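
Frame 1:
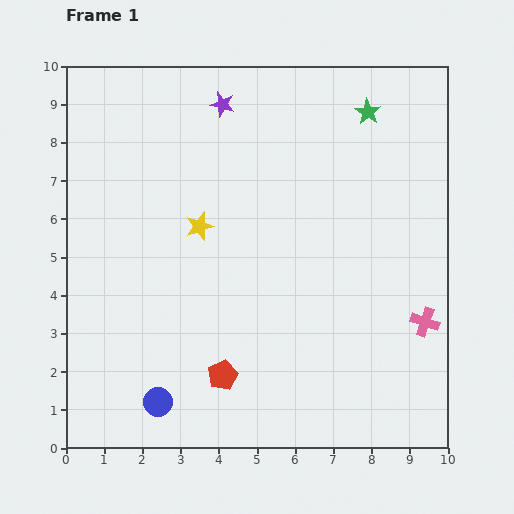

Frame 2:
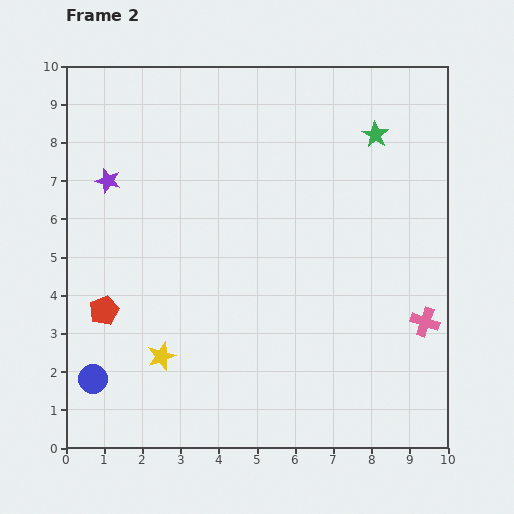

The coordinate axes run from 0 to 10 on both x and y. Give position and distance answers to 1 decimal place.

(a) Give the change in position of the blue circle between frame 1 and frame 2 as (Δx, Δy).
(-1.7, 0.6)

The blue circle was at (2.4, 1.2) in frame 1 and (0.7, 1.8) in frame 2.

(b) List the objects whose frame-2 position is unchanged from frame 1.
the pink cross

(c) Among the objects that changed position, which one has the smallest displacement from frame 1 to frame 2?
the green star

(moved 0.6)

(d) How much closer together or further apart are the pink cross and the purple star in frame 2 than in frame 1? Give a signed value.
+1.3

Distance in frame 1: 7.8. Distance in frame 2: 9.1.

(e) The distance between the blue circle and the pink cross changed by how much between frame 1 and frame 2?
+1.5

Distance in frame 1: 7.3. Distance in frame 2: 8.8.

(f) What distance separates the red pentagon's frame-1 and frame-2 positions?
3.5

The red pentagon moved from (4.1, 1.9) to (1.0, 3.6), a distance of √(3.1² + 1.7²) ≈ 3.5.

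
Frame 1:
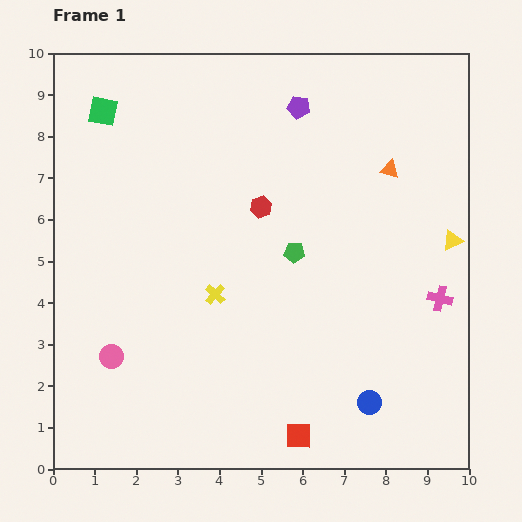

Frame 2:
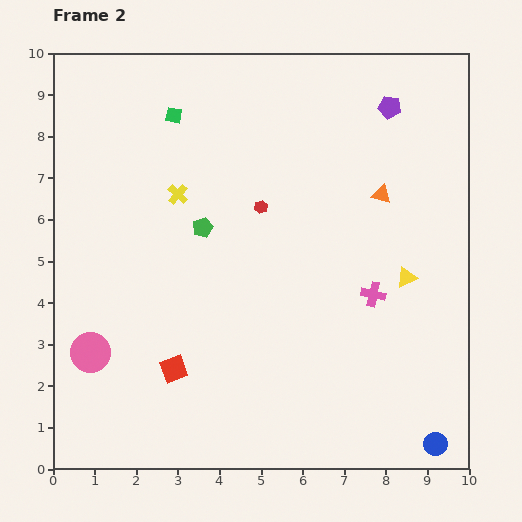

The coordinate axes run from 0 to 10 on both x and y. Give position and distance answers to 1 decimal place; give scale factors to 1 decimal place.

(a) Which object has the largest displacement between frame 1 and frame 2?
the red square

(moved 3.4; next 2.6)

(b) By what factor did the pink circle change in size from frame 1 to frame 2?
1.7×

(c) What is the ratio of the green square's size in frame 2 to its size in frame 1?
0.6×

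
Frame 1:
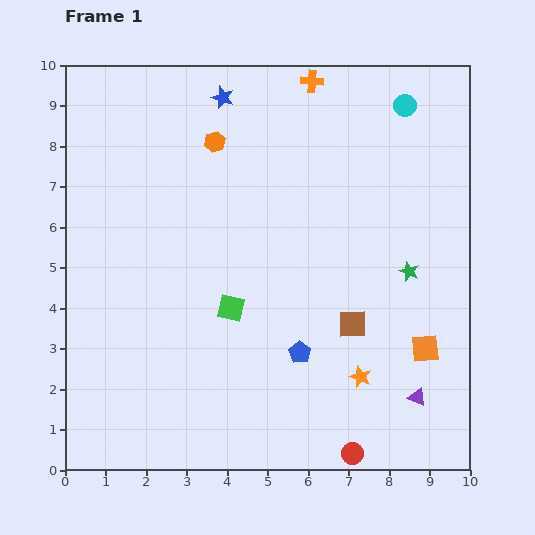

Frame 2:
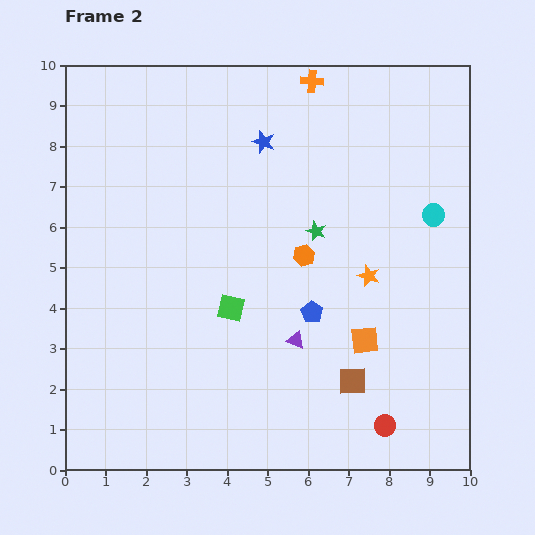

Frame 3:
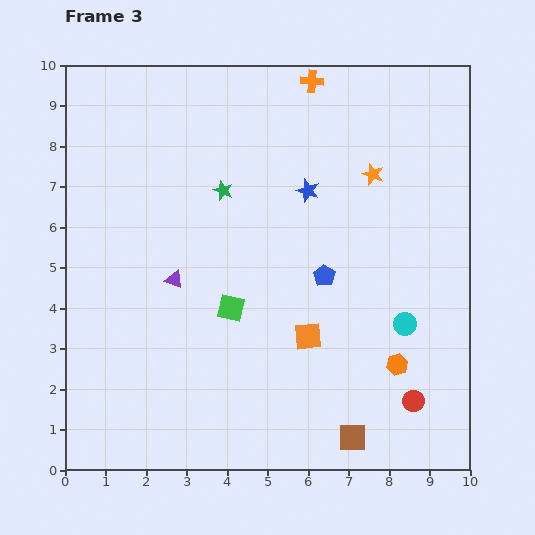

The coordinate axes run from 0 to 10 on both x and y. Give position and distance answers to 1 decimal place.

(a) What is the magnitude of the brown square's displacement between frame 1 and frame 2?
1.4

The brown square moved from (7.1, 3.6) to (7.1, 2.2), a distance of √(0.0² + 1.4²) ≈ 1.4.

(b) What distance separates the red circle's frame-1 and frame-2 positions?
1.1

The red circle moved from (7.1, 0.4) to (7.9, 1.1), a distance of √(0.8² + 0.7²) ≈ 1.1.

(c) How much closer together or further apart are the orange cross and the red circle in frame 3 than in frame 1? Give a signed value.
-1.0

Distance in frame 1: 9.3. Distance in frame 3: 8.3.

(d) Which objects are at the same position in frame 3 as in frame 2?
the green square, the orange cross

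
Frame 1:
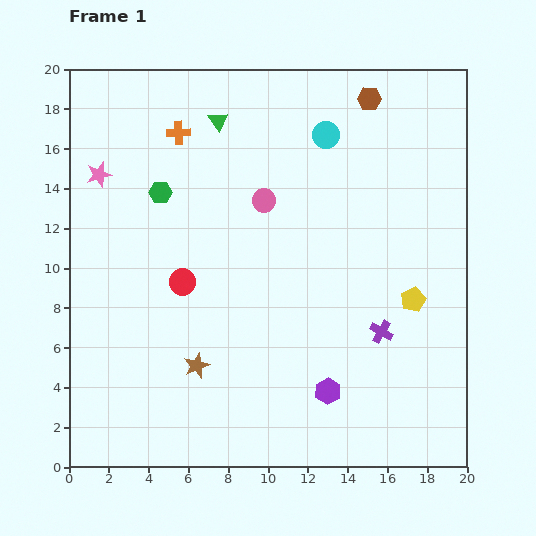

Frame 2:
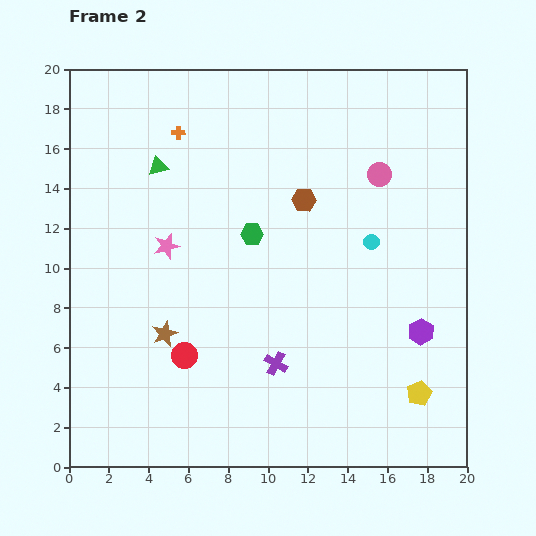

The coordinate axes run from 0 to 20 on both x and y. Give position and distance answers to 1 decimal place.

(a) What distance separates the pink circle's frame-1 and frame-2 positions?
5.9

The pink circle moved from (9.8, 13.4) to (15.6, 14.7), a distance of √(5.8² + 1.3²) ≈ 5.9.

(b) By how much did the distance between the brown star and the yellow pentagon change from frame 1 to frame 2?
+1.7

Distance in frame 1: 11.4. Distance in frame 2: 13.1.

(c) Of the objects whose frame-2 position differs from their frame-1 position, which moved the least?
the brown star

(moved 2.3)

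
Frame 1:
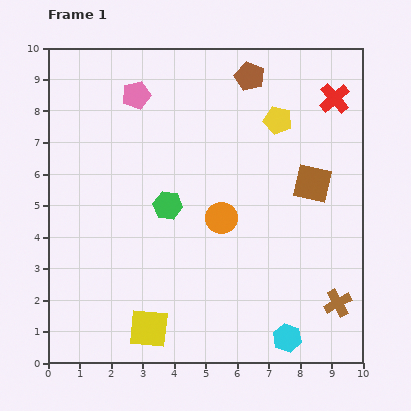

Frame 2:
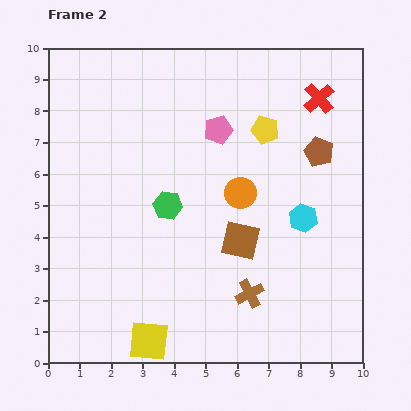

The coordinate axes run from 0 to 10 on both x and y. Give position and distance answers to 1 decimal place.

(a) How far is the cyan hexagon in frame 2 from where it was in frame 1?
3.8

The cyan hexagon moved from (7.6, 0.8) to (8.1, 4.6), a distance of √(0.5² + 3.8²) ≈ 3.8.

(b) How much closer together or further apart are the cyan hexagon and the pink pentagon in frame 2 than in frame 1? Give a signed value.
-5.2

Distance in frame 1: 9.1. Distance in frame 2: 3.9.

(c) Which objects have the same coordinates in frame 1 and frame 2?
the green hexagon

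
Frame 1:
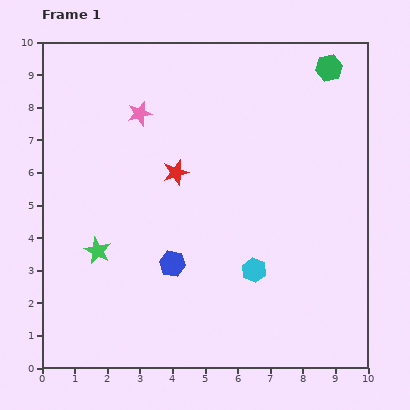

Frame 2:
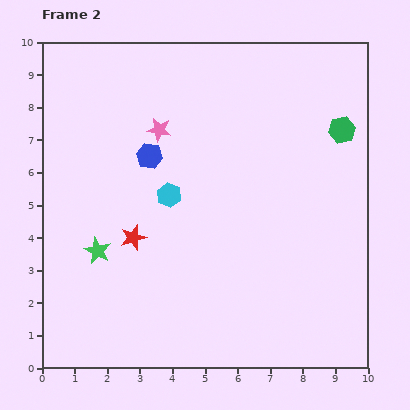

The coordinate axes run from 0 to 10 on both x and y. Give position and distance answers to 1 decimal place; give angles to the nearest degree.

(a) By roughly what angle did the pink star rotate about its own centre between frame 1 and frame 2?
24° clockwise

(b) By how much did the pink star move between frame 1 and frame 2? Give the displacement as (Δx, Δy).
(0.6, -0.5)

The pink star was at (3.0, 7.8) in frame 1 and (3.6, 7.3) in frame 2.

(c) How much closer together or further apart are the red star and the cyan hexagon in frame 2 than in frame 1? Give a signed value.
-2.1

Distance in frame 1: 3.8. Distance in frame 2: 1.7.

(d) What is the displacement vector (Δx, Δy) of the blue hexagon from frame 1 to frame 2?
(-0.7, 3.3)

The blue hexagon was at (4.0, 3.2) in frame 1 and (3.3, 6.5) in frame 2.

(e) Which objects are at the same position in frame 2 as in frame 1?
the green star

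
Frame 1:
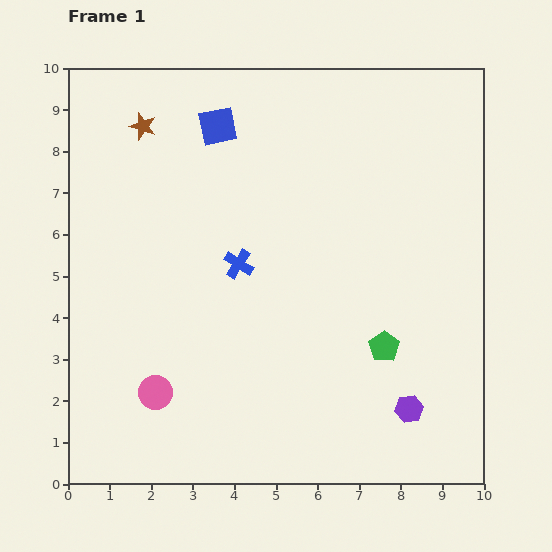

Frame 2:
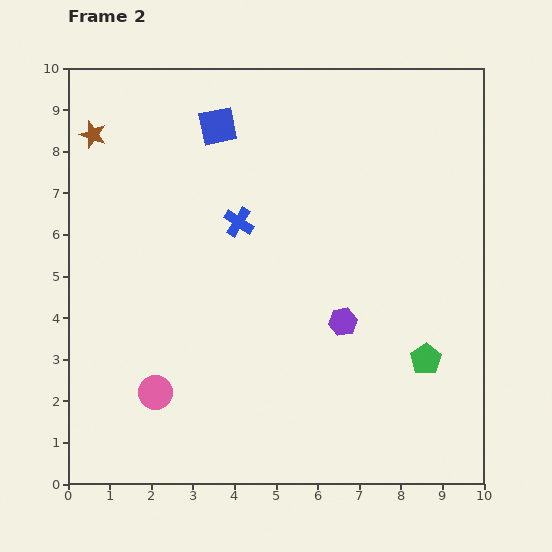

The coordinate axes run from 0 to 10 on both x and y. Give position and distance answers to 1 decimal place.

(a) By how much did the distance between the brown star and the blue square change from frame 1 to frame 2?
+1.2

Distance in frame 1: 1.8. Distance in frame 2: 3.0.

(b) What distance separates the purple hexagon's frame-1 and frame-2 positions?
2.6

The purple hexagon moved from (8.2, 1.8) to (6.6, 3.9), a distance of √(1.6² + 2.1²) ≈ 2.6.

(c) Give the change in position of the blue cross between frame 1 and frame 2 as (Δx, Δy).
(0.0, 1.0)

The blue cross was at (4.1, 5.3) in frame 1 and (4.1, 6.3) in frame 2.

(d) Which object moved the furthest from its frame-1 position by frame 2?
the purple hexagon

(moved 2.6; next 1.2)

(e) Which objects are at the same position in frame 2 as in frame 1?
the blue square, the pink circle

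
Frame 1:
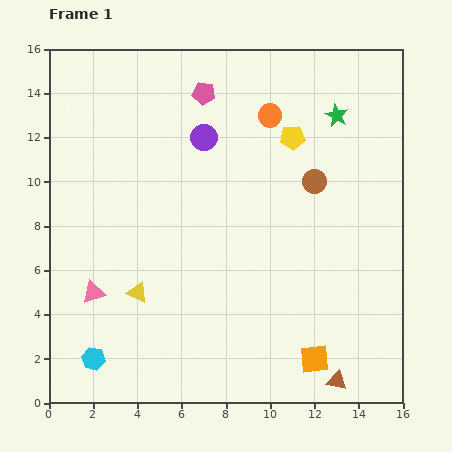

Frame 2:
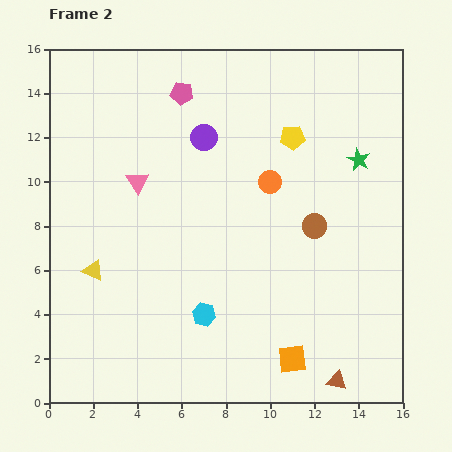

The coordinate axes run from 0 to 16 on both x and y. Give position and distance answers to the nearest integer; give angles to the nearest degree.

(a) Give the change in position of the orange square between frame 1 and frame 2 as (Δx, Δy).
(-1, 0)

The orange square was at (12, 2) in frame 1 and (11, 2) in frame 2.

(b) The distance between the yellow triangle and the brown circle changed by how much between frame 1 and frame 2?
+1

Distance in frame 1: 9. Distance in frame 2: 10.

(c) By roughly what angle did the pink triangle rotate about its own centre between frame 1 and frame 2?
46° counter-clockwise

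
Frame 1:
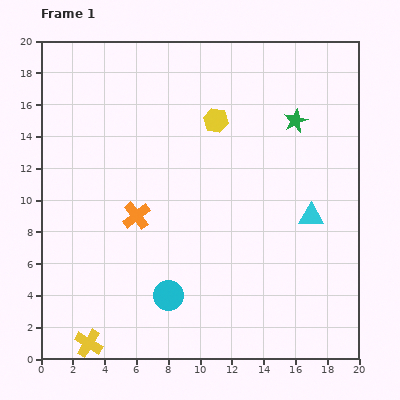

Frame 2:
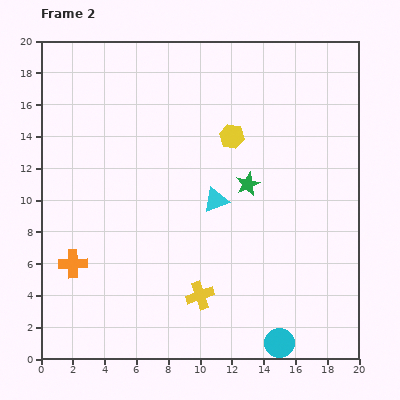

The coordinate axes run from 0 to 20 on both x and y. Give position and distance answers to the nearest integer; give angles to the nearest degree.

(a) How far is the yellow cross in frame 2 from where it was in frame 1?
8

The yellow cross moved from (3, 1) to (10, 4), a distance of √(7² + 3²) ≈ 8.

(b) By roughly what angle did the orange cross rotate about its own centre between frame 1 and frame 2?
37° clockwise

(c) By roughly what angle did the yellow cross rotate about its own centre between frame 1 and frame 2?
39° clockwise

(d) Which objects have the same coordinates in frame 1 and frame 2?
none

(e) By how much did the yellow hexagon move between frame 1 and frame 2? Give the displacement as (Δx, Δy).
(1, -1)

The yellow hexagon was at (11, 15) in frame 1 and (12, 14) in frame 2.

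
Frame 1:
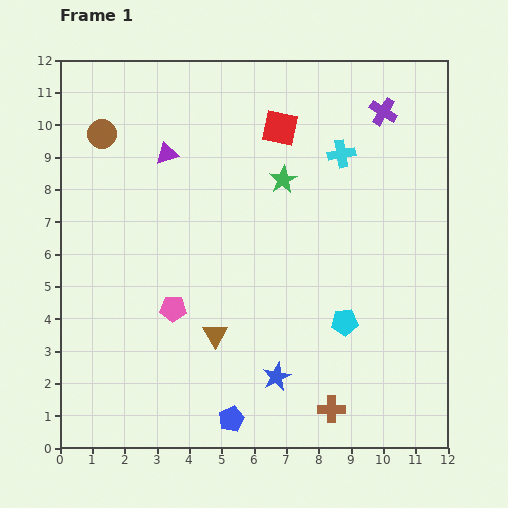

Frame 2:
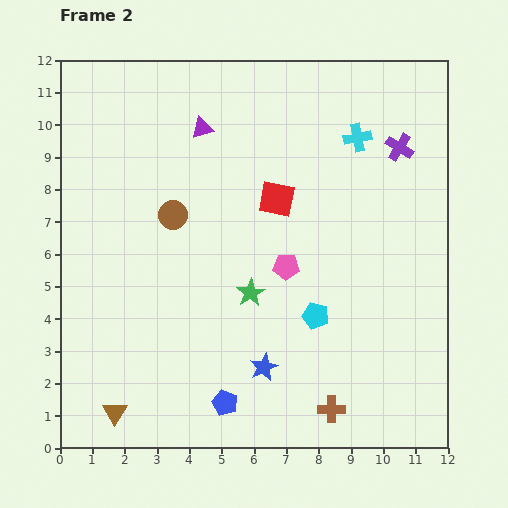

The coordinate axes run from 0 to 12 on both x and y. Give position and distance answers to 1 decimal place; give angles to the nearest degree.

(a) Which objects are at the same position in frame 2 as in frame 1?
the brown cross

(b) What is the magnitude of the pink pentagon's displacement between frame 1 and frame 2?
3.7

The pink pentagon moved from (3.5, 4.3) to (7.0, 5.6), a distance of √(3.5² + 1.3²) ≈ 3.7.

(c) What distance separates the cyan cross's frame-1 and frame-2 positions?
0.7

The cyan cross moved from (8.7, 9.1) to (9.2, 9.6), a distance of √(0.5² + 0.5²) ≈ 0.7.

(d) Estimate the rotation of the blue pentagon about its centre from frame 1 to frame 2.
24° counter-clockwise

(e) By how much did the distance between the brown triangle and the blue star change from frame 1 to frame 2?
+2.5

Distance in frame 1: 2.3. Distance in frame 2: 4.8.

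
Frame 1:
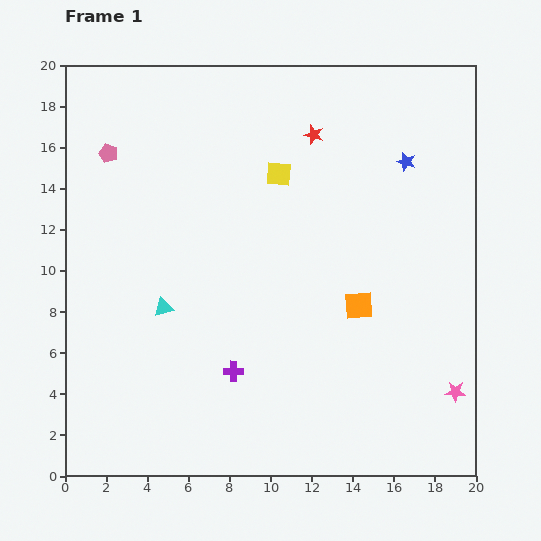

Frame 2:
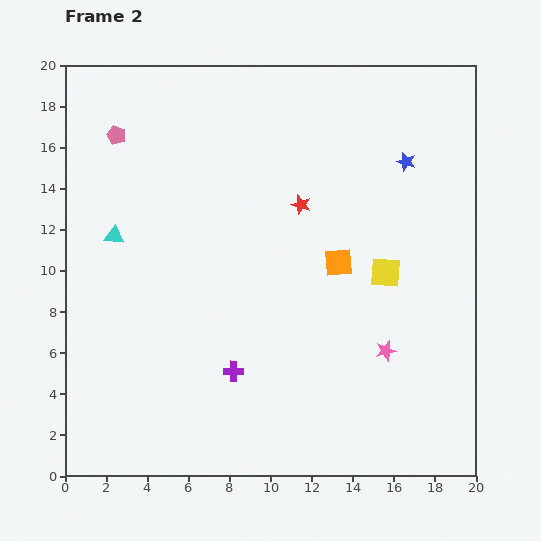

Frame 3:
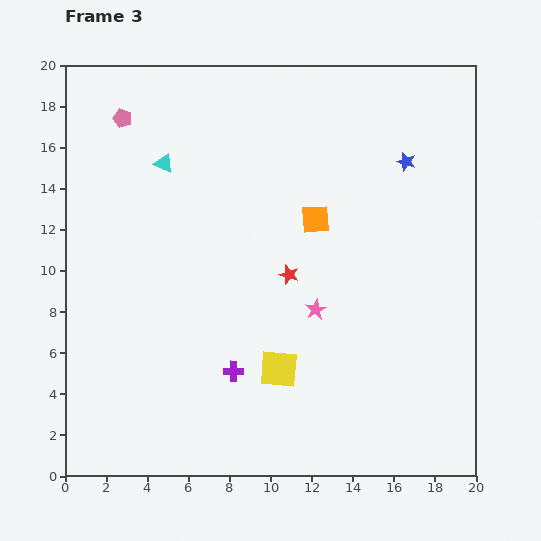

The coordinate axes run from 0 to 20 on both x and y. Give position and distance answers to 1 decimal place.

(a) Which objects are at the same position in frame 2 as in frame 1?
the purple cross, the blue star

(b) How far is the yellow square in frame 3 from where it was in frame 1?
9.5

The yellow square moved from (10.4, 14.7) to (10.4, 5.2), a distance of √(0.0² + 9.5²) ≈ 9.5.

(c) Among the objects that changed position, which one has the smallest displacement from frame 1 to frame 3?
the pink pentagon

(moved 1.8)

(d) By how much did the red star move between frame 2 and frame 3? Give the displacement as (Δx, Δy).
(-0.6, -3.4)

The red star was at (11.5, 13.2) in frame 2 and (10.9, 9.8) in frame 3.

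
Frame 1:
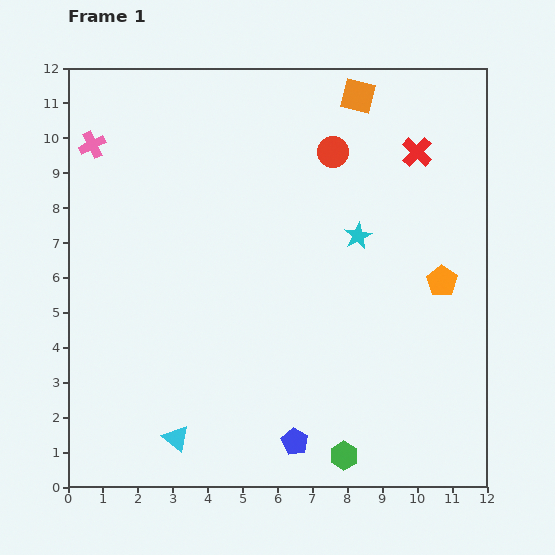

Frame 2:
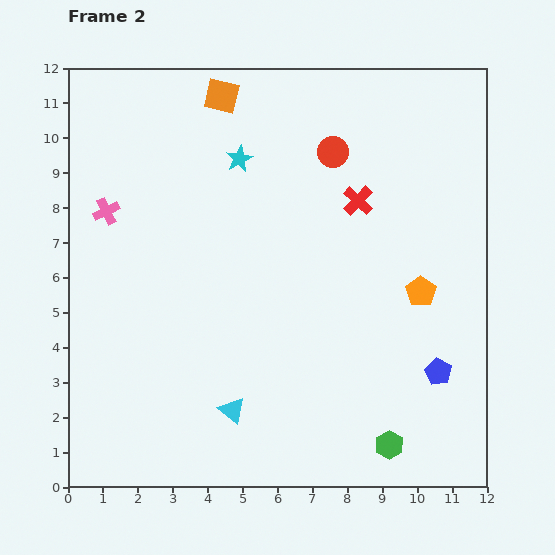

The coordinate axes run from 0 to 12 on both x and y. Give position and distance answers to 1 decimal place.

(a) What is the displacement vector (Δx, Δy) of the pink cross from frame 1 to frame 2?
(0.4, -1.9)

The pink cross was at (0.7, 9.8) in frame 1 and (1.1, 7.9) in frame 2.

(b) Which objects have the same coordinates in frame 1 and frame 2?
the red circle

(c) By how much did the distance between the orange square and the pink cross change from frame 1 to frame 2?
-3.0

Distance in frame 1: 7.7. Distance in frame 2: 4.7.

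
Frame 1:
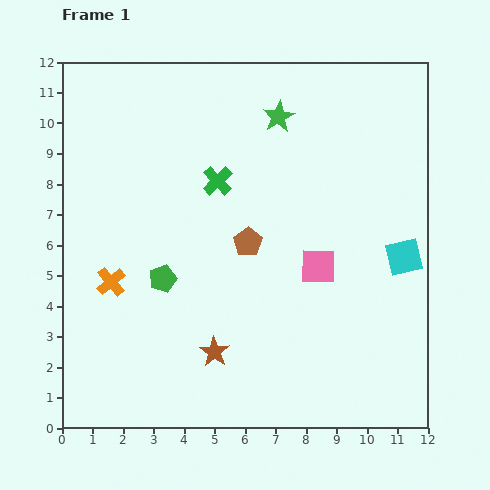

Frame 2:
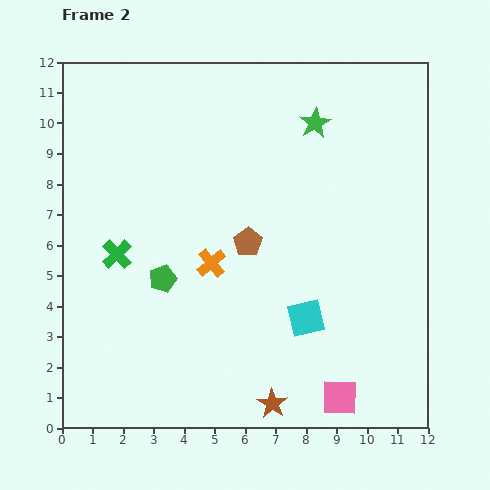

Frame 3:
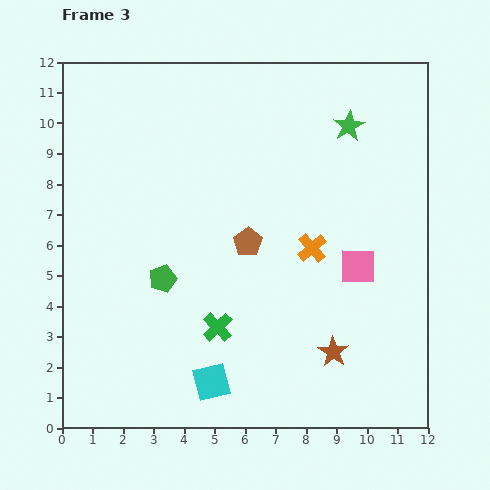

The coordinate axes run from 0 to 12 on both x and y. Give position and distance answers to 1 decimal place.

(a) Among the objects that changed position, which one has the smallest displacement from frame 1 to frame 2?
the green star

(moved 1.2)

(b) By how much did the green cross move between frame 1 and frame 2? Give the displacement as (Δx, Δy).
(-3.3, -2.4)

The green cross was at (5.1, 8.1) in frame 1 and (1.8, 5.7) in frame 2.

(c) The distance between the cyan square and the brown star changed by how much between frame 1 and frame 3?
-2.8

Distance in frame 1: 6.9. Distance in frame 3: 4.1.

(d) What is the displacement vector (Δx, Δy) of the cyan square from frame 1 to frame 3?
(-6.3, -4.1)

The cyan square was at (11.2, 5.6) in frame 1 and (4.9, 1.5) in frame 3.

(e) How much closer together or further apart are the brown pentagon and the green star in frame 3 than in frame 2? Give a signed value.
+0.5

Distance in frame 2: 4.5. Distance in frame 3: 5.0.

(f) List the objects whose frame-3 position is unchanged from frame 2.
the brown pentagon, the green pentagon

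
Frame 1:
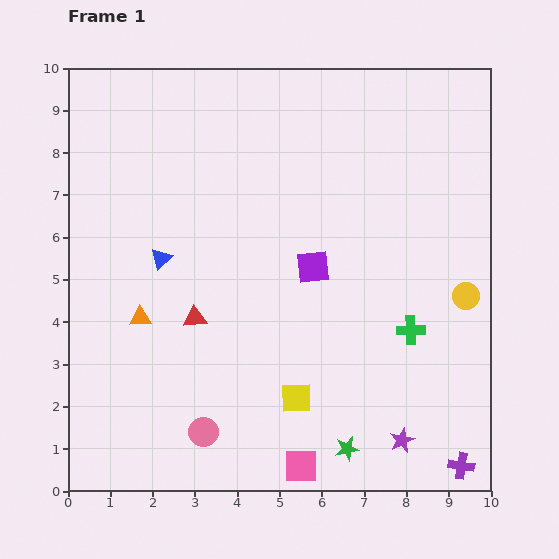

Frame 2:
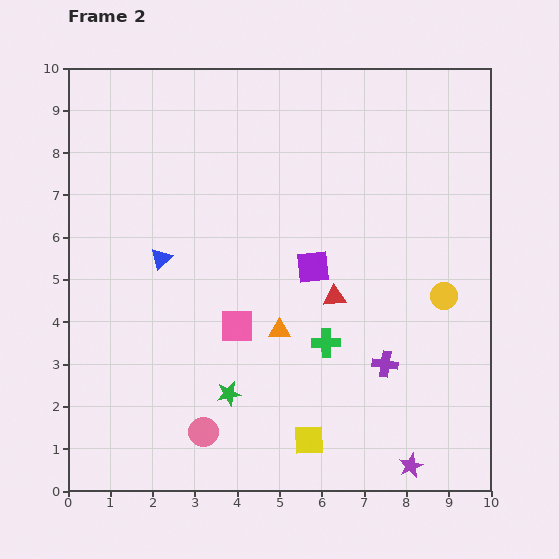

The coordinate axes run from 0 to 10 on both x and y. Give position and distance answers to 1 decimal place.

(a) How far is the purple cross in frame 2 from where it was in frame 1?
3.0

The purple cross moved from (9.3, 0.6) to (7.5, 3.0), a distance of √(1.8² + 2.4²) ≈ 3.0.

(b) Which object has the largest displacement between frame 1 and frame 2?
the pink square

(moved 3.6; next 3.3)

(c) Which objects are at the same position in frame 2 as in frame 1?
the pink circle, the blue triangle, the purple square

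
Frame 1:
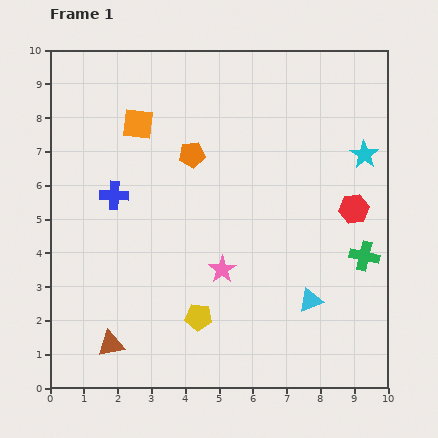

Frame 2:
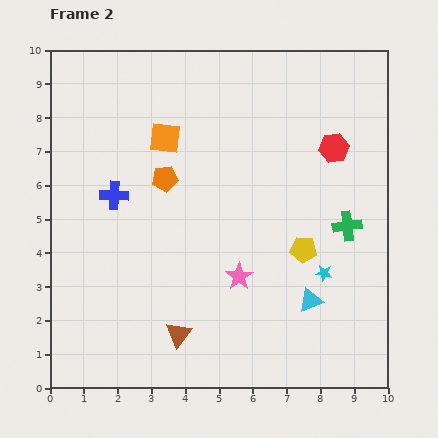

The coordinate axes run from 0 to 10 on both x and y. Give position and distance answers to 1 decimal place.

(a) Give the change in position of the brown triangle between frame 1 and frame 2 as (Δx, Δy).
(2.0, 0.3)

The brown triangle was at (1.8, 1.3) in frame 1 and (3.8, 1.6) in frame 2.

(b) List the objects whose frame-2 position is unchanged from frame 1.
the blue cross, the cyan triangle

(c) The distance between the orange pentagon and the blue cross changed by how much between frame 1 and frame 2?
-1.0

Distance in frame 1: 2.6. Distance in frame 2: 1.6.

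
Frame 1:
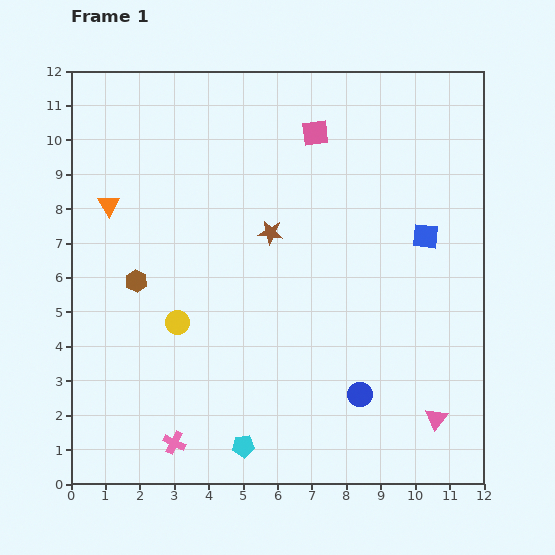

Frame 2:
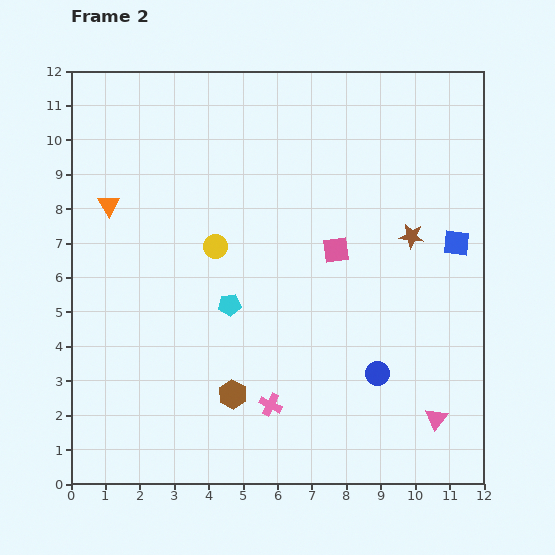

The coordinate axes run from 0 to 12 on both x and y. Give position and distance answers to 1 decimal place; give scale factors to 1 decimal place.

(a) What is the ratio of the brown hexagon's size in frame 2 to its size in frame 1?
1.3×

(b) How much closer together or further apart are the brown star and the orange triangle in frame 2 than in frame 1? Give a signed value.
+4.0

Distance in frame 1: 4.8. Distance in frame 2: 8.8.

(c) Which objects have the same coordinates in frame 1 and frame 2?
the orange triangle, the pink triangle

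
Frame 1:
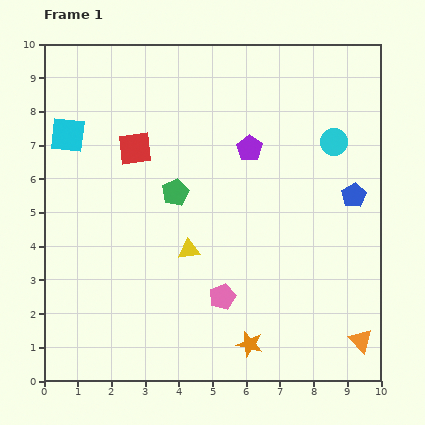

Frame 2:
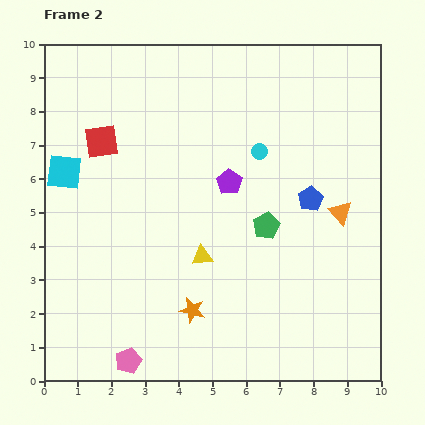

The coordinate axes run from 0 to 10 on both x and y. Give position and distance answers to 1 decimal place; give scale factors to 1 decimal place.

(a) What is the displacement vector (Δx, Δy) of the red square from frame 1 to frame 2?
(-1.0, 0.2)

The red square was at (2.7, 6.9) in frame 1 and (1.7, 7.1) in frame 2.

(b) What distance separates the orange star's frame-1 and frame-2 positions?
2.0

The orange star moved from (6.1, 1.1) to (4.4, 2.1), a distance of √(1.7² + 1.0²) ≈ 2.0.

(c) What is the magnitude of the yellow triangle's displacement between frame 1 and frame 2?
0.4

The yellow triangle moved from (4.3, 3.9) to (4.7, 3.7), a distance of √(0.4² + 0.2²) ≈ 0.4.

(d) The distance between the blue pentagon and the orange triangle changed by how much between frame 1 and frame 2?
-3.3

Distance in frame 1: 4.3. Distance in frame 2: 1.0.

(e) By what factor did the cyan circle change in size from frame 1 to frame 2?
0.6×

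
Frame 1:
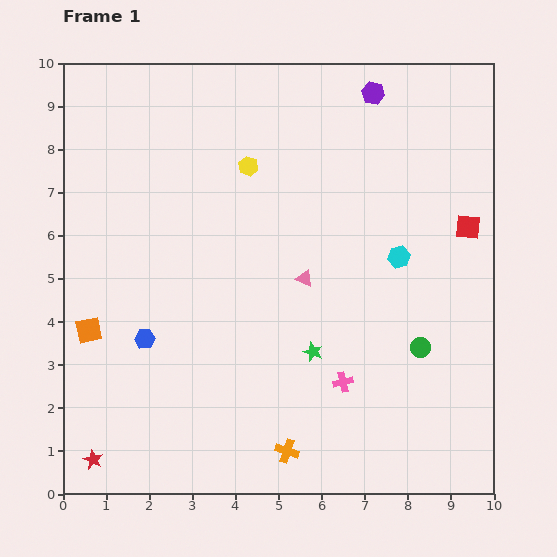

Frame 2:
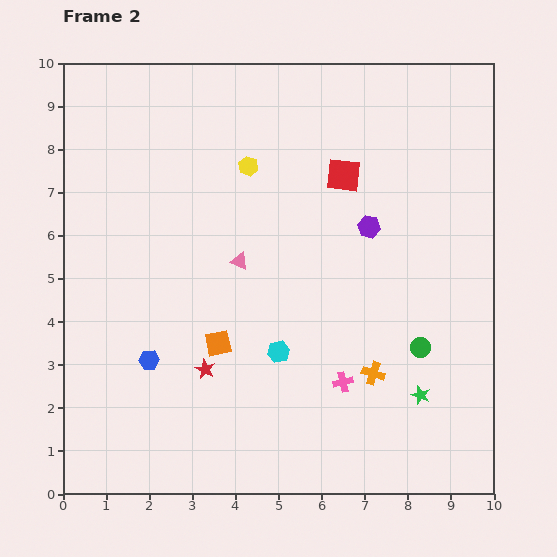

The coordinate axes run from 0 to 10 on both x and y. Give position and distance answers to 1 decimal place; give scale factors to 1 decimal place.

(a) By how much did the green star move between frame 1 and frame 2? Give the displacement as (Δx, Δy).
(2.5, -1.0)

The green star was at (5.8, 3.3) in frame 1 and (8.3, 2.3) in frame 2.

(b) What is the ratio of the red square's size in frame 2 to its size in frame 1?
1.4×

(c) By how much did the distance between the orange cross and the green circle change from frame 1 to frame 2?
-2.6

Distance in frame 1: 3.9. Distance in frame 2: 1.3.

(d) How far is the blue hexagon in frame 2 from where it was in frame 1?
0.5

The blue hexagon moved from (1.9, 3.6) to (2.0, 3.1), a distance of √(0.1² + 0.5²) ≈ 0.5.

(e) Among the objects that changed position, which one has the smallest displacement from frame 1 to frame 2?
the blue hexagon

(moved 0.5)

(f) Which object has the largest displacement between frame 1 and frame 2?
the cyan hexagon

(moved 3.6; next 3.3)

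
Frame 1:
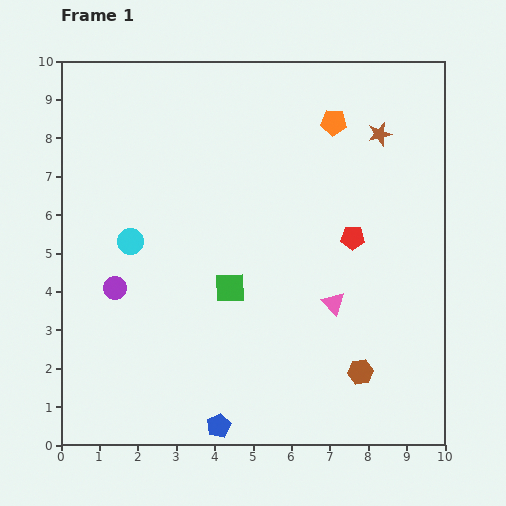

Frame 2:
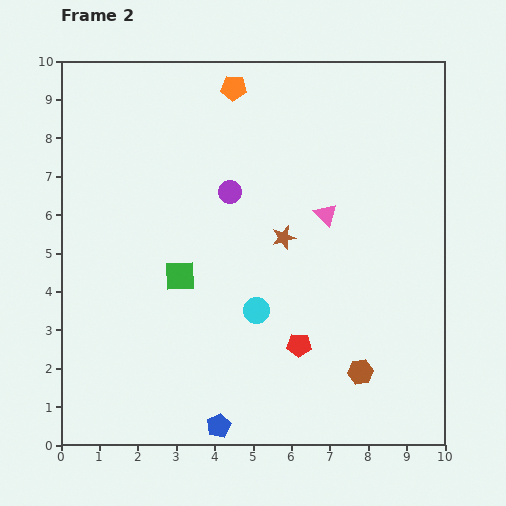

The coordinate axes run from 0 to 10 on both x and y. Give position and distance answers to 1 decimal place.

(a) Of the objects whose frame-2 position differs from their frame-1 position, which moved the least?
the green square

(moved 1.3)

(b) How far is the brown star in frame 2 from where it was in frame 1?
3.7

The brown star moved from (8.3, 8.1) to (5.8, 5.4), a distance of √(2.5² + 2.7²) ≈ 3.7.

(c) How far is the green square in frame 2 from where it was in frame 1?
1.3

The green square moved from (4.4, 4.1) to (3.1, 4.4), a distance of √(1.3² + 0.3²) ≈ 1.3.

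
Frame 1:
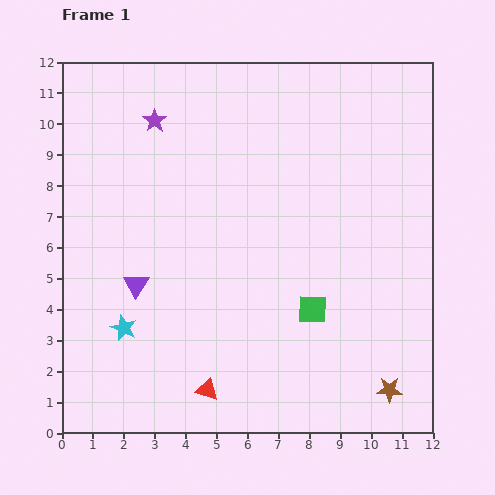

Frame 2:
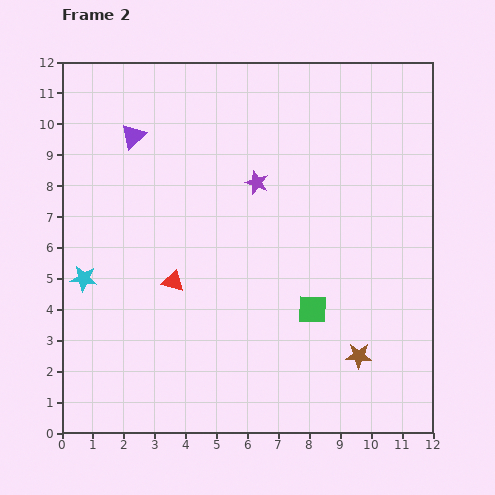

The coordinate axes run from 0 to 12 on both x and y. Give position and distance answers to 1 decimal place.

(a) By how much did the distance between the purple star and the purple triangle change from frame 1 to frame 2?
-1.0

Distance in frame 1: 5.3. Distance in frame 2: 4.3.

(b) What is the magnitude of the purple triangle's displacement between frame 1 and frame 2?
4.8

The purple triangle moved from (2.4, 4.8) to (2.3, 9.6), a distance of √(0.1² + 4.8²) ≈ 4.8.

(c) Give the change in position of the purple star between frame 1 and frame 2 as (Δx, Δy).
(3.3, -2.0)

The purple star was at (3.0, 10.1) in frame 1 and (6.3, 8.1) in frame 2.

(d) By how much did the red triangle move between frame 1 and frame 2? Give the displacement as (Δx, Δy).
(-1.1, 3.5)

The red triangle was at (4.7, 1.4) in frame 1 and (3.6, 4.9) in frame 2.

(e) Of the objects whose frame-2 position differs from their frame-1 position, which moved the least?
the brown star

(moved 1.5)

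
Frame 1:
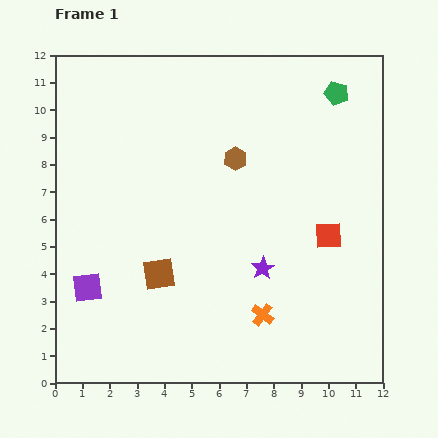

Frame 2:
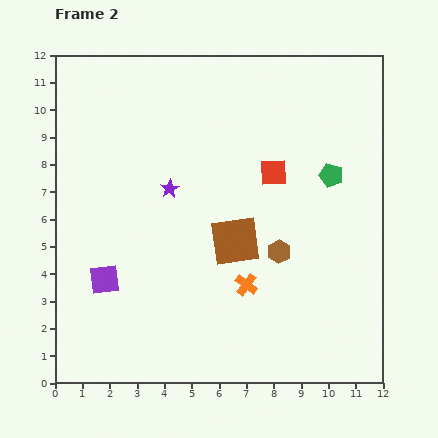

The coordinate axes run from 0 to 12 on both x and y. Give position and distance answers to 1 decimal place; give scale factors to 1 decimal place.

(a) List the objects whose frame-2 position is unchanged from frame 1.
none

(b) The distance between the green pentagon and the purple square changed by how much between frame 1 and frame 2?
-2.4

Distance in frame 1: 11.5. Distance in frame 2: 9.1.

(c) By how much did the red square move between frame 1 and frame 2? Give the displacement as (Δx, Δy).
(-2.0, 2.3)

The red square was at (10.0, 5.4) in frame 1 and (8.0, 7.7) in frame 2.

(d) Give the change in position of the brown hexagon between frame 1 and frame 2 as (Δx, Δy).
(1.6, -3.4)

The brown hexagon was at (6.6, 8.2) in frame 1 and (8.2, 4.8) in frame 2.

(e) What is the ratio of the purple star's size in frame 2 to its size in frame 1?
0.8×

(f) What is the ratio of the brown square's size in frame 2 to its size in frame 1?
1.5×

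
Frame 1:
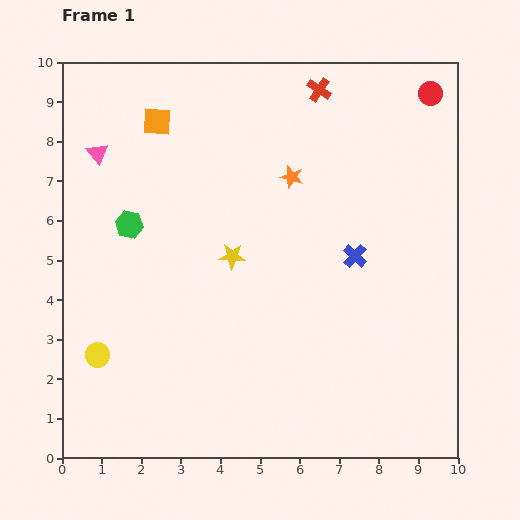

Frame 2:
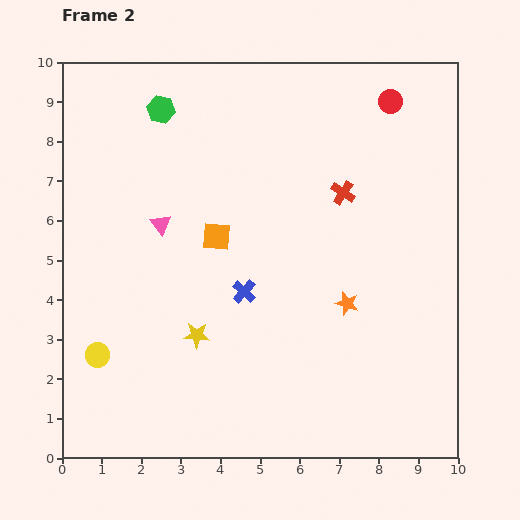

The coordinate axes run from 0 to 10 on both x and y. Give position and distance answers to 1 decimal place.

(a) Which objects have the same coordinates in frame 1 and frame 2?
the yellow circle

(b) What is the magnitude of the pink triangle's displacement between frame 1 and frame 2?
2.4

The pink triangle moved from (0.9, 7.7) to (2.5, 5.9), a distance of √(1.6² + 1.8²) ≈ 2.4.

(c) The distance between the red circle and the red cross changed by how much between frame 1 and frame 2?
-0.2

Distance in frame 1: 2.8. Distance in frame 2: 2.6.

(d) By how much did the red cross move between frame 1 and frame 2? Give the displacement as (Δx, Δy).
(0.6, -2.6)

The red cross was at (6.5, 9.3) in frame 1 and (7.1, 6.7) in frame 2.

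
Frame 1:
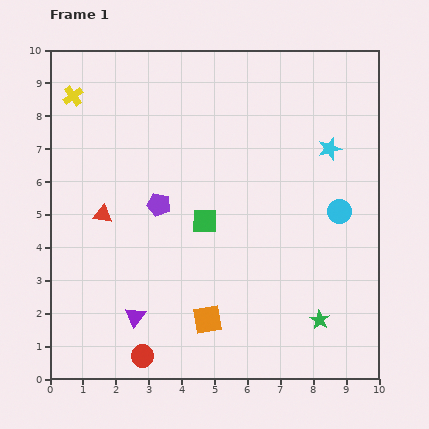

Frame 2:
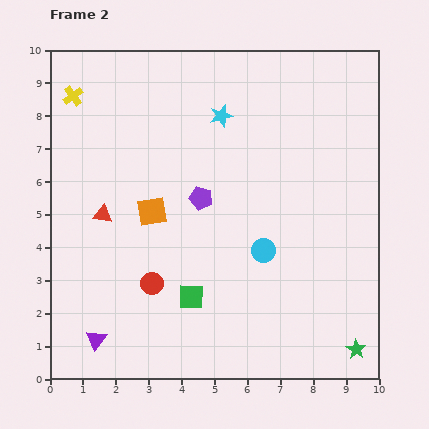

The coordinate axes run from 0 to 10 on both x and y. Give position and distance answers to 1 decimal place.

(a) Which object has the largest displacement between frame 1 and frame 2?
the orange square

(moved 3.7; next 3.4)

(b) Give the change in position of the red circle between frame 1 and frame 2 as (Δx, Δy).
(0.3, 2.2)

The red circle was at (2.8, 0.7) in frame 1 and (3.1, 2.9) in frame 2.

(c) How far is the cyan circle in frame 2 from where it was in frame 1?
2.6

The cyan circle moved from (8.8, 5.1) to (6.5, 3.9), a distance of √(2.3² + 1.2²) ≈ 2.6.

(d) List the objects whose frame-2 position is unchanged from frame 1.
the red triangle, the yellow cross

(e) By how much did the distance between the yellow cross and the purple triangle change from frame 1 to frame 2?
+0.4

Distance in frame 1: 7.0. Distance in frame 2: 7.4.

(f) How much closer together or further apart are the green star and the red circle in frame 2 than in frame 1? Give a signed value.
+1.0

Distance in frame 1: 5.5. Distance in frame 2: 6.5.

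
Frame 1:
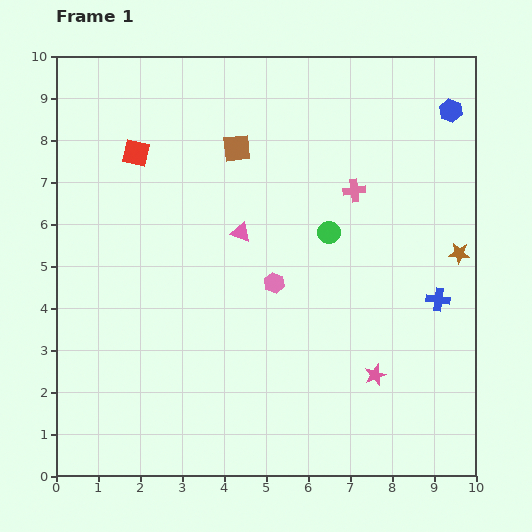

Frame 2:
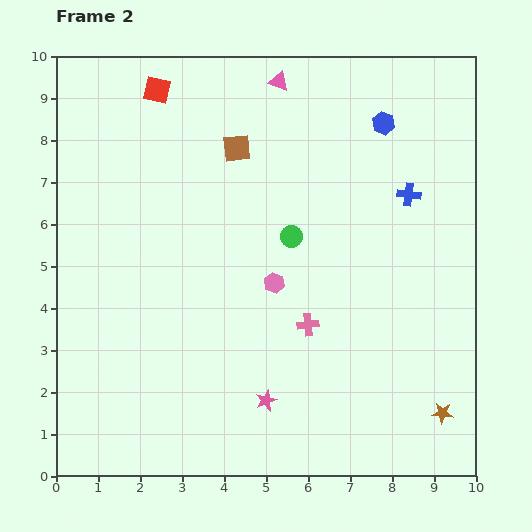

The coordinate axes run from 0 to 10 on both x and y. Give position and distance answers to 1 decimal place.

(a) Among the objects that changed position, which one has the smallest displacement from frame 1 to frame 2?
the green circle

(moved 0.9)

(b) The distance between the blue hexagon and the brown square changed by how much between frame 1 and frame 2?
-1.6

Distance in frame 1: 5.2. Distance in frame 2: 3.6.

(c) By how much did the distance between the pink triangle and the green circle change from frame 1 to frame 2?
+1.6

Distance in frame 1: 2.1. Distance in frame 2: 3.7.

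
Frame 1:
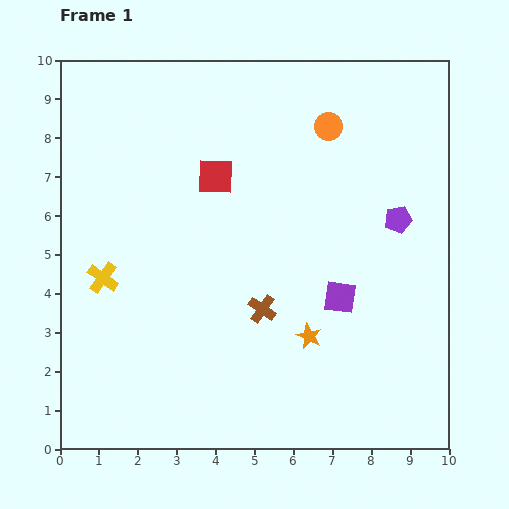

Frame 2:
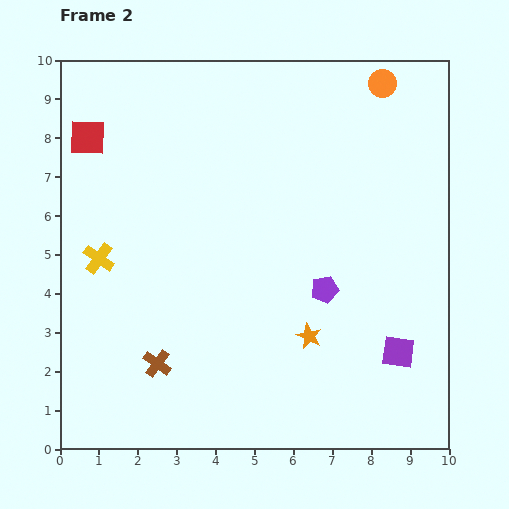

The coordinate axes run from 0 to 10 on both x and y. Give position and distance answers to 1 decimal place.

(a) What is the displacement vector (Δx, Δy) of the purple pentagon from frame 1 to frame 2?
(-1.9, -1.8)

The purple pentagon was at (8.7, 5.9) in frame 1 and (6.8, 4.1) in frame 2.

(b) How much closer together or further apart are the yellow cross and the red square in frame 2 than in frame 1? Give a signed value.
-0.8

Distance in frame 1: 3.9. Distance in frame 2: 3.1.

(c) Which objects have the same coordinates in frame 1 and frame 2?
the orange star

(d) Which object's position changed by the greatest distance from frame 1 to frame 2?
the red square

(moved 3.4; next 3.0)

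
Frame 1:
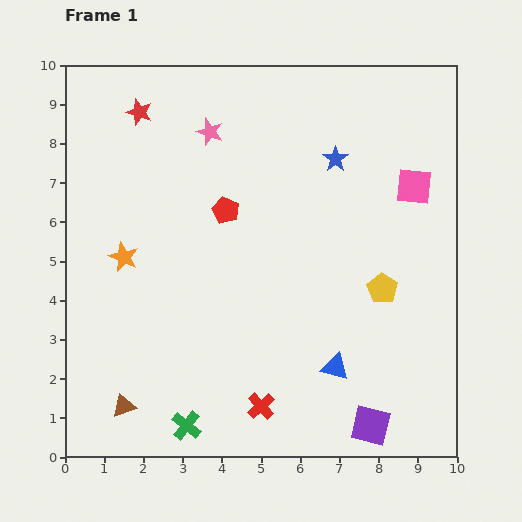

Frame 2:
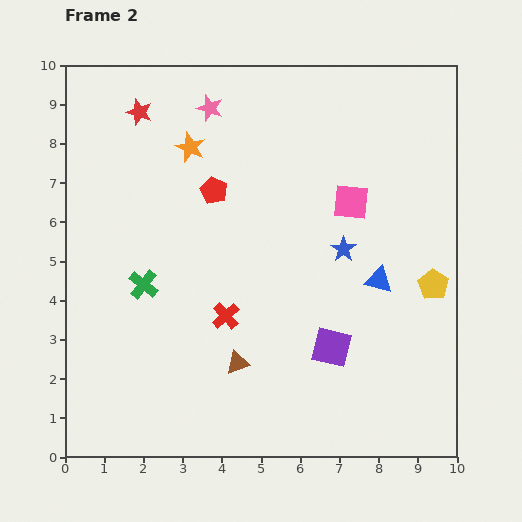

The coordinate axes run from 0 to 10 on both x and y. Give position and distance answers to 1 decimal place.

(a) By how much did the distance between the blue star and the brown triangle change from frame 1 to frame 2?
-4.3

Distance in frame 1: 8.3. Distance in frame 2: 4.0.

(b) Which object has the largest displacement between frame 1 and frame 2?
the green cross

(moved 3.8; next 3.3)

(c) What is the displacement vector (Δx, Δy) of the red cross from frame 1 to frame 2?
(-0.9, 2.3)

The red cross was at (5.0, 1.3) in frame 1 and (4.1, 3.6) in frame 2.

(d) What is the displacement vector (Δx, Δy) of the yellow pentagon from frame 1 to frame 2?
(1.3, 0.1)

The yellow pentagon was at (8.1, 4.3) in frame 1 and (9.4, 4.4) in frame 2.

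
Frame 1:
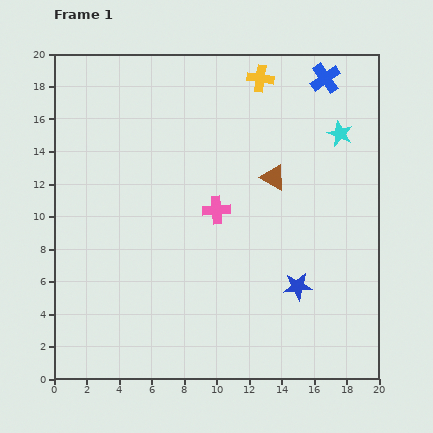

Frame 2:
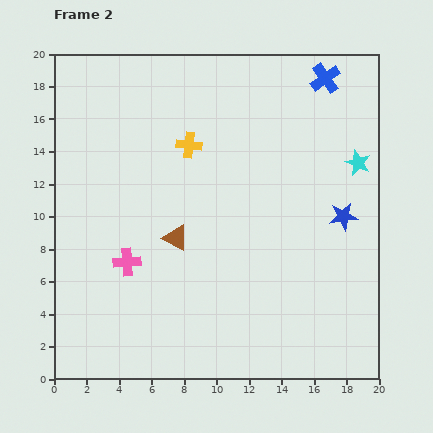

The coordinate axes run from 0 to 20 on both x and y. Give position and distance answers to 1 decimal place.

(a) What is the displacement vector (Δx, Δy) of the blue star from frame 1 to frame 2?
(2.8, 4.3)

The blue star was at (15.0, 5.7) in frame 1 and (17.8, 10.0) in frame 2.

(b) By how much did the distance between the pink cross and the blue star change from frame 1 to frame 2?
+6.7

Distance in frame 1: 6.9. Distance in frame 2: 13.6.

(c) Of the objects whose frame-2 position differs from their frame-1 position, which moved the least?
the cyan star

(moved 2.1)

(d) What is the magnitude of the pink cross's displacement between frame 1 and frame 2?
6.4

The pink cross moved from (10.0, 10.4) to (4.5, 7.2), a distance of √(5.5² + 3.2²) ≈ 6.4.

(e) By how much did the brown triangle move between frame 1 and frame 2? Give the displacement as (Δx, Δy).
(-6.0, -3.7)

The brown triangle was at (13.5, 12.4) in frame 1 and (7.5, 8.7) in frame 2.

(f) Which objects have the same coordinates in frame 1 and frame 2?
the blue cross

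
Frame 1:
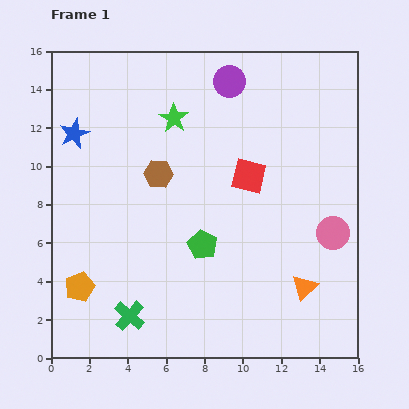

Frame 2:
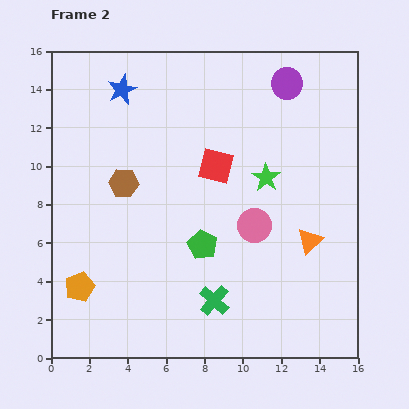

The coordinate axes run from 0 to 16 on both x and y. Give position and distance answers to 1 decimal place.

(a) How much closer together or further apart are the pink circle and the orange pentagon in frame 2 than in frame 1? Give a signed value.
-3.9

Distance in frame 1: 13.5. Distance in frame 2: 9.6.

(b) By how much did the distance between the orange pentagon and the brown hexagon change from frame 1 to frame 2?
-1.3

Distance in frame 1: 7.2. Distance in frame 2: 5.9.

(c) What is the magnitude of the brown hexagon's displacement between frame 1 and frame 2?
1.9

The brown hexagon moved from (5.6, 9.6) to (3.8, 9.1), a distance of √(1.8² + 0.5²) ≈ 1.9.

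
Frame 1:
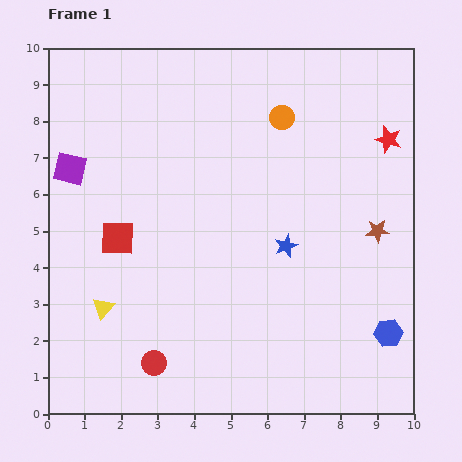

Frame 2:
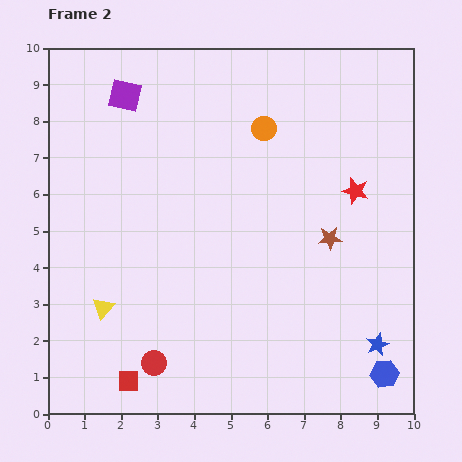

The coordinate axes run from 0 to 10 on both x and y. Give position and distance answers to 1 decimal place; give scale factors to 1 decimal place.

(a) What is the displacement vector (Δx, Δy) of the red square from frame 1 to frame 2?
(0.3, -3.9)

The red square was at (1.9, 4.8) in frame 1 and (2.2, 0.9) in frame 2.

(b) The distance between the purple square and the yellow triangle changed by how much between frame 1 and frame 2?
+1.9

Distance in frame 1: 3.9. Distance in frame 2: 5.8.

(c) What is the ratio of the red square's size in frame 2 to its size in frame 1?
0.6×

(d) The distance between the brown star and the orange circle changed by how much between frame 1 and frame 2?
-0.5

Distance in frame 1: 4.0. Distance in frame 2: 3.5.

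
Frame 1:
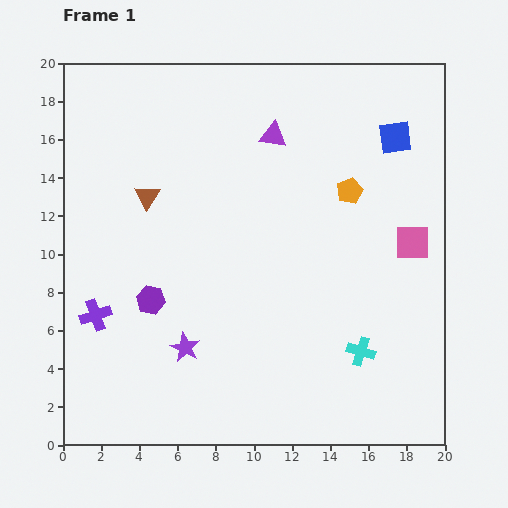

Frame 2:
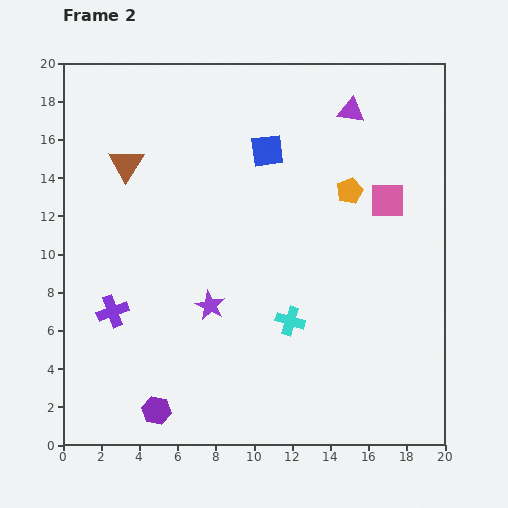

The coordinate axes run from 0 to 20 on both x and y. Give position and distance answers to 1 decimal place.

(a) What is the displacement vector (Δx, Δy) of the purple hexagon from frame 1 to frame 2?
(0.3, -5.8)

The purple hexagon was at (4.6, 7.6) in frame 1 and (4.9, 1.8) in frame 2.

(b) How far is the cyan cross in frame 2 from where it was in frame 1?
4.0

The cyan cross moved from (15.6, 4.9) to (11.9, 6.5), a distance of √(3.7² + 1.6²) ≈ 4.0.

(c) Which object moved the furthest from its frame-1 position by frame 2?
the blue square

(moved 6.7; next 5.8)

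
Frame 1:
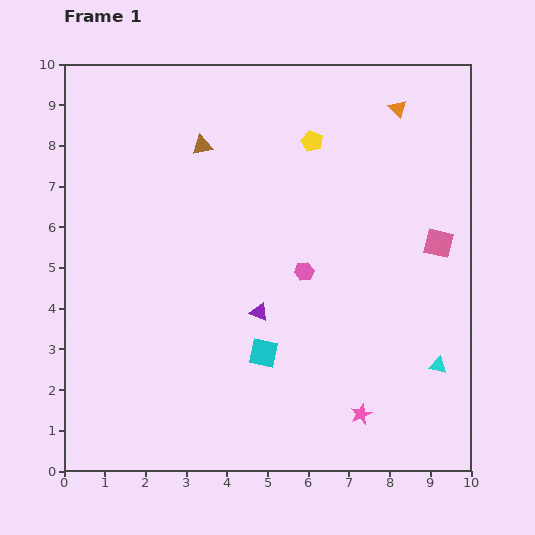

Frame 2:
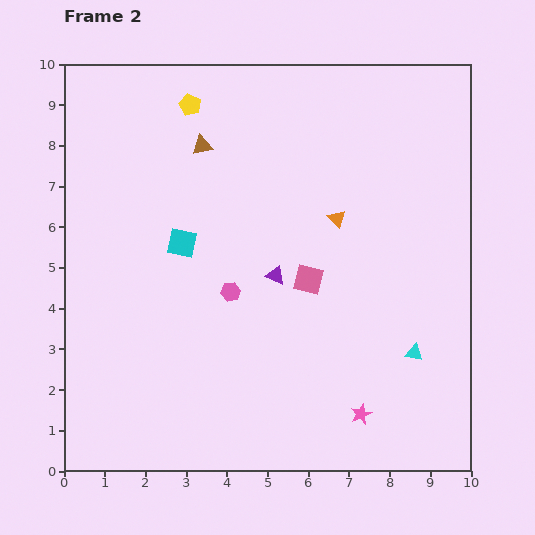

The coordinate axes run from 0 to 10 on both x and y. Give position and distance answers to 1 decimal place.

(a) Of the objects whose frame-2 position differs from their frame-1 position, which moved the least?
the cyan triangle

(moved 0.7)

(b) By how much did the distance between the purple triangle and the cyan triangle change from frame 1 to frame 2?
-0.7

Distance in frame 1: 4.6. Distance in frame 2: 3.9.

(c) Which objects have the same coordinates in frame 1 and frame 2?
the pink star, the brown triangle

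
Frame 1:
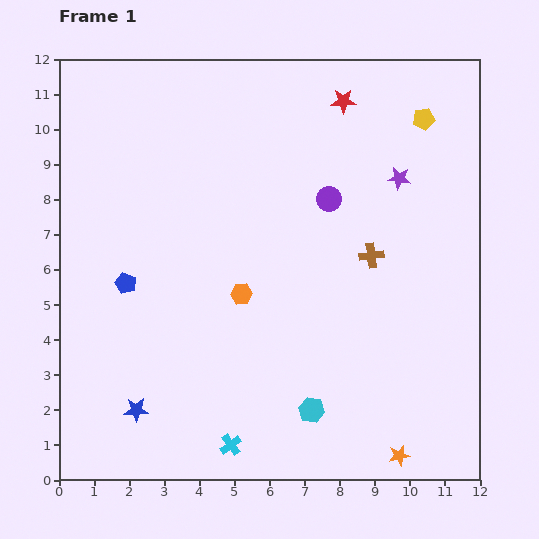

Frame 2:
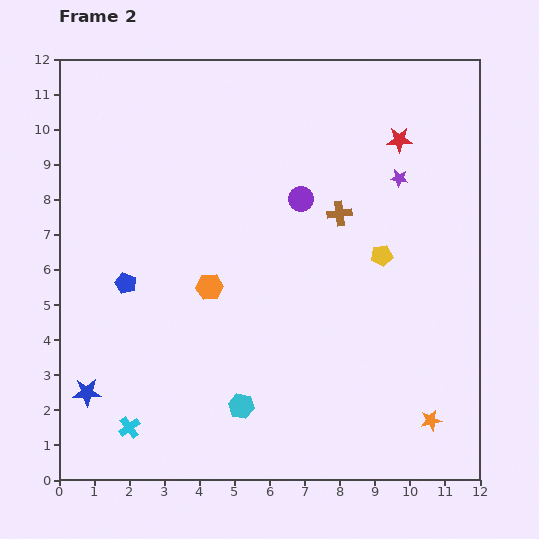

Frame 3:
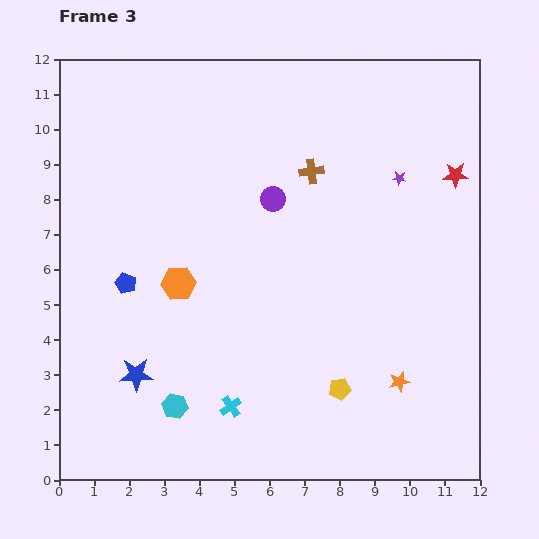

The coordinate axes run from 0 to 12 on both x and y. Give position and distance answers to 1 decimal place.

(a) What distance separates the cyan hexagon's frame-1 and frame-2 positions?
2.0

The cyan hexagon moved from (7.2, 2.0) to (5.2, 2.1), a distance of √(2.0² + 0.1²) ≈ 2.0.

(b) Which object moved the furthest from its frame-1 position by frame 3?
the yellow pentagon

(moved 8.1; next 3.9)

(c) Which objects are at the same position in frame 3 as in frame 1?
the blue pentagon, the purple star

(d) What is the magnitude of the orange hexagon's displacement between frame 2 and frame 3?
0.9

The orange hexagon moved from (4.3, 5.5) to (3.4, 5.6), a distance of √(0.9² + 0.1²) ≈ 0.9.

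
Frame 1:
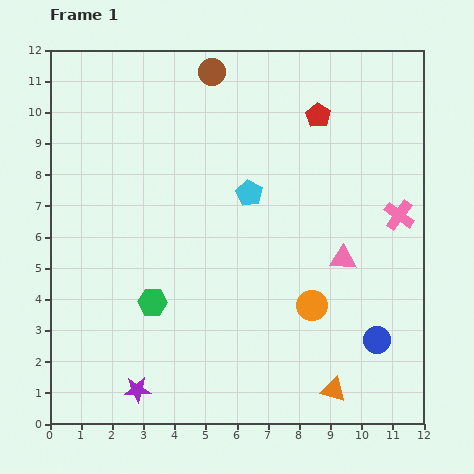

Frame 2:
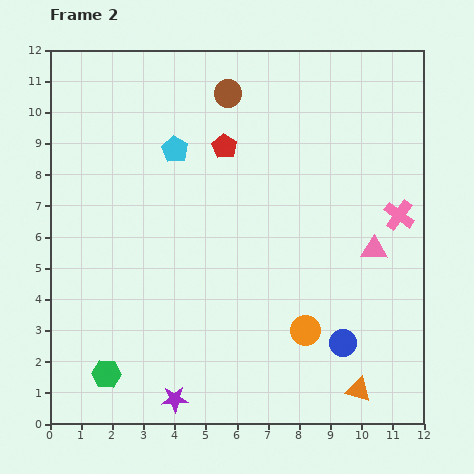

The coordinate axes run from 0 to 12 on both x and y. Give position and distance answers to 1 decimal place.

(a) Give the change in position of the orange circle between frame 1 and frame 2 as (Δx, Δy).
(-0.2, -0.8)

The orange circle was at (8.4, 3.8) in frame 1 and (8.2, 3.0) in frame 2.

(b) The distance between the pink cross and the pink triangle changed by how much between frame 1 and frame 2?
-0.9

Distance in frame 1: 2.3. Distance in frame 2: 1.4.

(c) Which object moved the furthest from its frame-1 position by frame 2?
the red pentagon

(moved 3.2; next 2.8)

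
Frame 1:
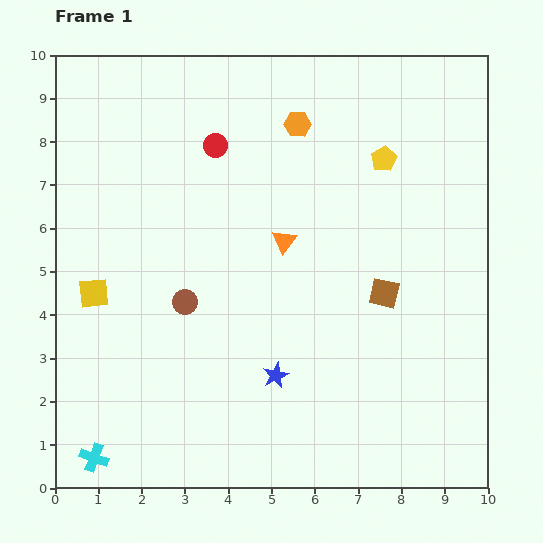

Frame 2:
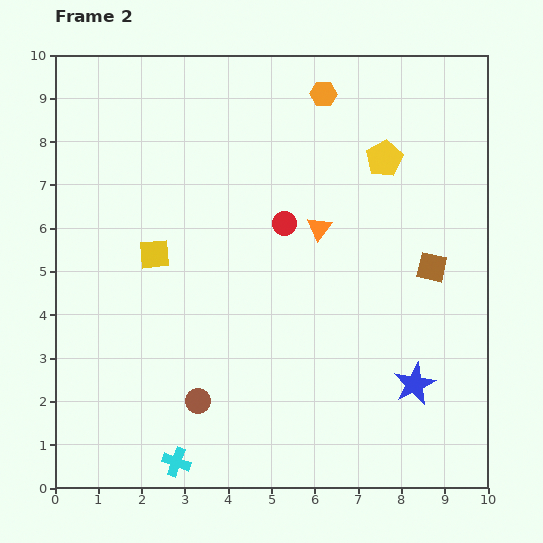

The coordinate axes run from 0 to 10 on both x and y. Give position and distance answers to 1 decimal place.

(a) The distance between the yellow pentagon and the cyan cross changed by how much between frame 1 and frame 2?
-1.1

Distance in frame 1: 9.6. Distance in frame 2: 8.5.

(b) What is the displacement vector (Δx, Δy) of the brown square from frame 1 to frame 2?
(1.1, 0.6)

The brown square was at (7.6, 4.5) in frame 1 and (8.7, 5.1) in frame 2.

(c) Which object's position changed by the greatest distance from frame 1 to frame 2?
the blue star

(moved 3.2; next 2.4)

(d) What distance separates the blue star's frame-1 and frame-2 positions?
3.2

The blue star moved from (5.1, 2.6) to (8.3, 2.4), a distance of √(3.2² + 0.2²) ≈ 3.2.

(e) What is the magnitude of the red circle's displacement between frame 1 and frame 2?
2.4

The red circle moved from (3.7, 7.9) to (5.3, 6.1), a distance of √(1.6² + 1.8²) ≈ 2.4.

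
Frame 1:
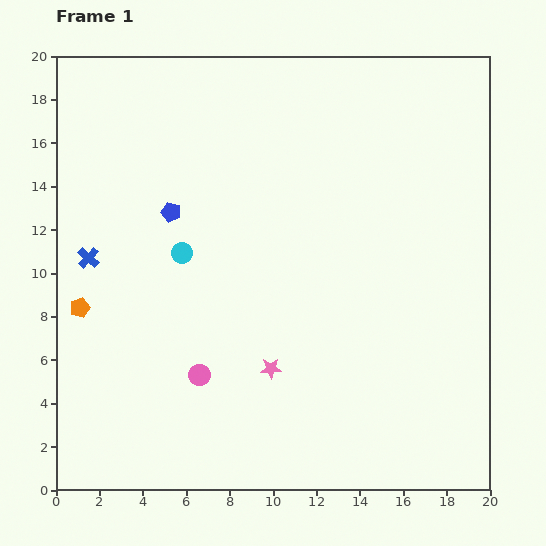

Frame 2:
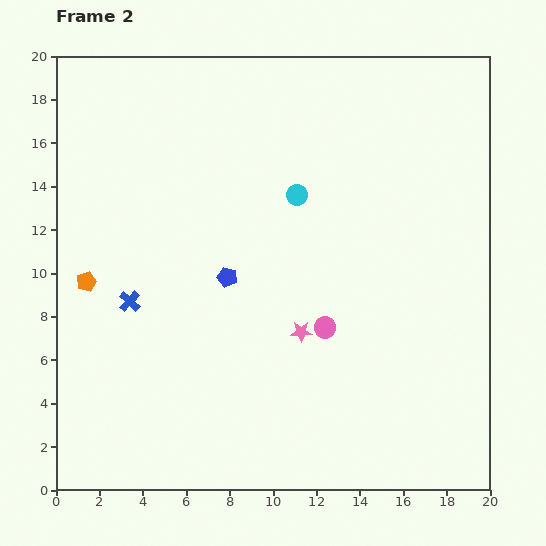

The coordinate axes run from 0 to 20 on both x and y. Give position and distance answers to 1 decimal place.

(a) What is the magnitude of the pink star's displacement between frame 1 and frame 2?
2.2

The pink star moved from (9.9, 5.6) to (11.3, 7.3), a distance of √(1.4² + 1.7²) ≈ 2.2.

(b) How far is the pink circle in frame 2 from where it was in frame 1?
6.2

The pink circle moved from (6.6, 5.3) to (12.4, 7.5), a distance of √(5.8² + 2.2²) ≈ 6.2.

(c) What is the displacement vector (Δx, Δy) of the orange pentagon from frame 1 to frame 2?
(0.3, 1.2)

The orange pentagon was at (1.1, 8.4) in frame 1 and (1.4, 9.6) in frame 2.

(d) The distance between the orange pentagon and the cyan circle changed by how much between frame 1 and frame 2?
+5.2

Distance in frame 1: 5.3. Distance in frame 2: 10.5.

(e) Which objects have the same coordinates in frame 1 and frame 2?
none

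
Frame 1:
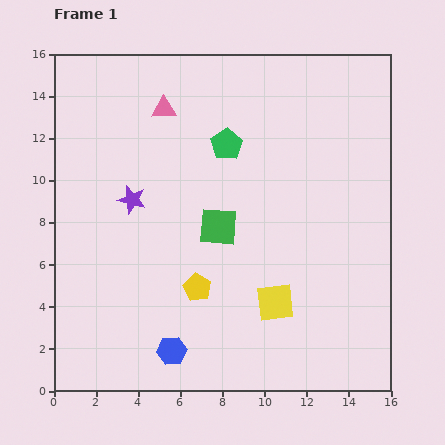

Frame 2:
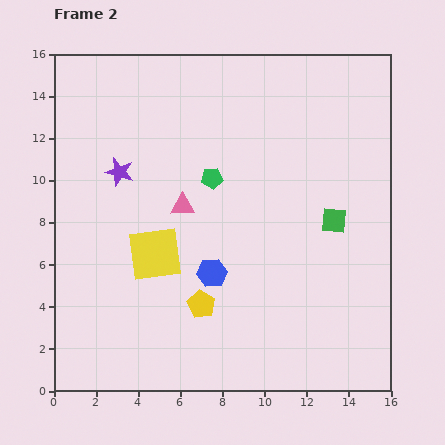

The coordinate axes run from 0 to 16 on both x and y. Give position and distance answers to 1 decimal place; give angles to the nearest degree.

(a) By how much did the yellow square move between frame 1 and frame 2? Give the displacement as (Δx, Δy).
(-5.7, 2.3)

The yellow square was at (10.5, 4.2) in frame 1 and (4.8, 6.5) in frame 2.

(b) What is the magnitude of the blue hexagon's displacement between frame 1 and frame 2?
4.2

The blue hexagon moved from (5.6, 1.9) to (7.5, 5.6), a distance of √(1.9² + 3.7²) ≈ 4.2.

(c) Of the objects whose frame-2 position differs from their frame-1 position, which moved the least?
the yellow pentagon

(moved 0.8)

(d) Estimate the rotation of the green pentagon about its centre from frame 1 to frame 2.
28° clockwise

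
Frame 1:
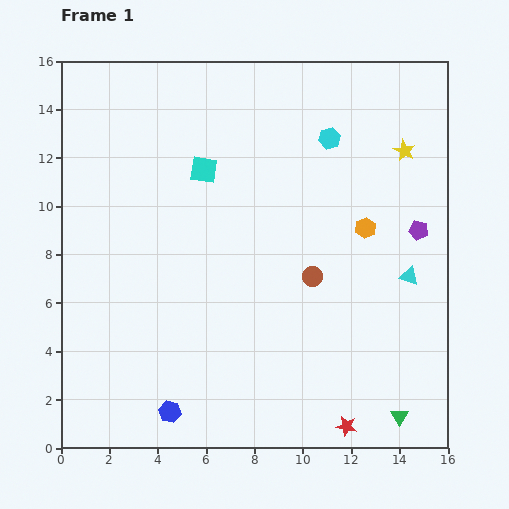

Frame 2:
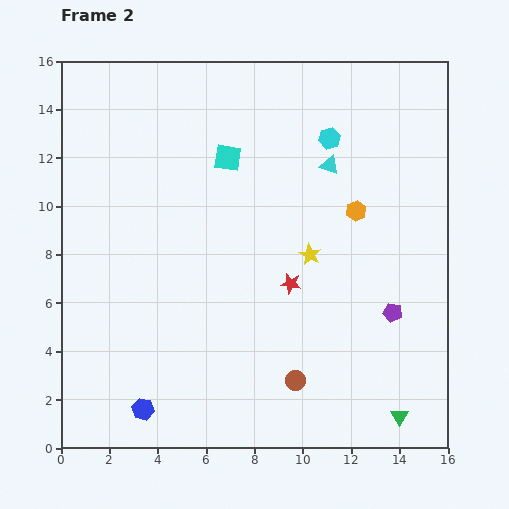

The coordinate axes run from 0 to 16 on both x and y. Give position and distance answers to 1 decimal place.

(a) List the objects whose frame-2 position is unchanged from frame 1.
the green triangle, the cyan hexagon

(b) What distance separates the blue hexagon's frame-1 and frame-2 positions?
1.1

The blue hexagon moved from (4.5, 1.5) to (3.4, 1.6), a distance of √(1.1² + 0.1²) ≈ 1.1.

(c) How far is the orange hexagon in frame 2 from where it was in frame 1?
0.8

The orange hexagon moved from (12.6, 9.1) to (12.2, 9.8), a distance of √(0.4² + 0.7²) ≈ 0.8.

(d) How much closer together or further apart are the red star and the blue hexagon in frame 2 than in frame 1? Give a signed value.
+0.7

Distance in frame 1: 7.3. Distance in frame 2: 8.0.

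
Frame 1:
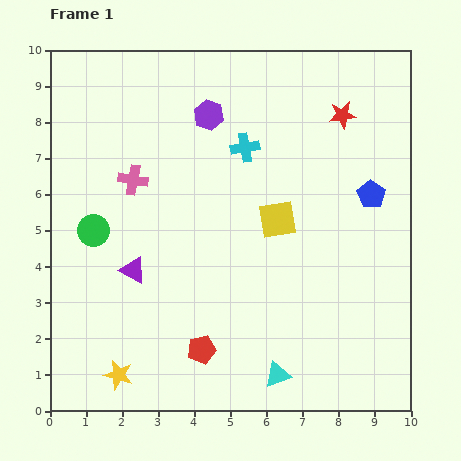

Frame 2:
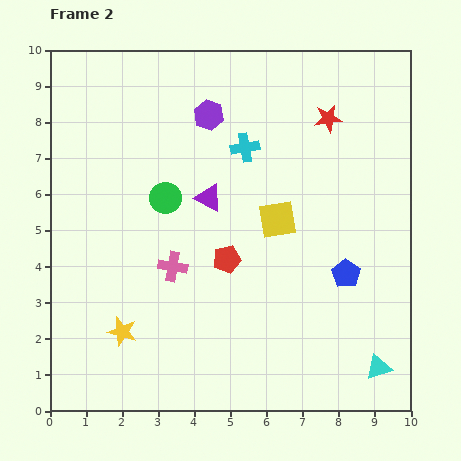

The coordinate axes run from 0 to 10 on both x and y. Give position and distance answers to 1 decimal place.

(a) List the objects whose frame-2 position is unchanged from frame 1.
the cyan cross, the purple hexagon, the yellow square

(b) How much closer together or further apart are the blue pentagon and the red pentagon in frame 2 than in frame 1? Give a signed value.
-3.1

Distance in frame 1: 6.4. Distance in frame 2: 3.3.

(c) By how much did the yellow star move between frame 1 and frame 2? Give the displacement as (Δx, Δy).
(0.1, 1.2)

The yellow star was at (1.9, 1.0) in frame 1 and (2.0, 2.2) in frame 2.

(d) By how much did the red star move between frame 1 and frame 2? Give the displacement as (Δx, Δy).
(-0.4, -0.1)

The red star was at (8.1, 8.2) in frame 1 and (7.7, 8.1) in frame 2.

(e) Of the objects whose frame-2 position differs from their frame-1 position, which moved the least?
the red star

(moved 0.4)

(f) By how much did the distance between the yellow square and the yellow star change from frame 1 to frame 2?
-0.9

Distance in frame 1: 6.2. Distance in frame 2: 5.3.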